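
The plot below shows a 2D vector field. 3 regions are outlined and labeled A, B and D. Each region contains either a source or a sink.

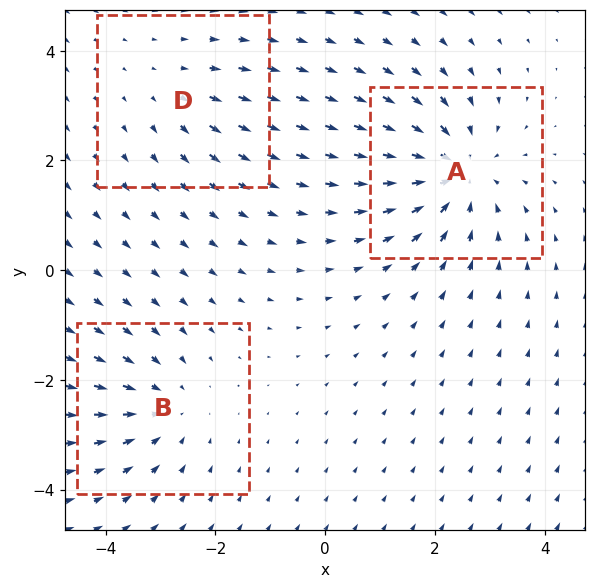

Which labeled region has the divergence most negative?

Divergence at each region's feature centre — A: about -4, B: about -3, D: about +2. Region A is most negative.

A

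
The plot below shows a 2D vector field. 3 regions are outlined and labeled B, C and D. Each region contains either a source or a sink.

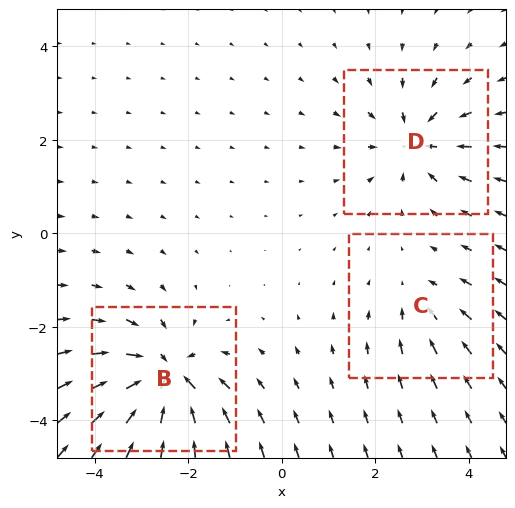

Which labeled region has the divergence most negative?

B

Divergence at each region's feature centre — B: about -6, C: about -2, D: about -4. Region B is most negative.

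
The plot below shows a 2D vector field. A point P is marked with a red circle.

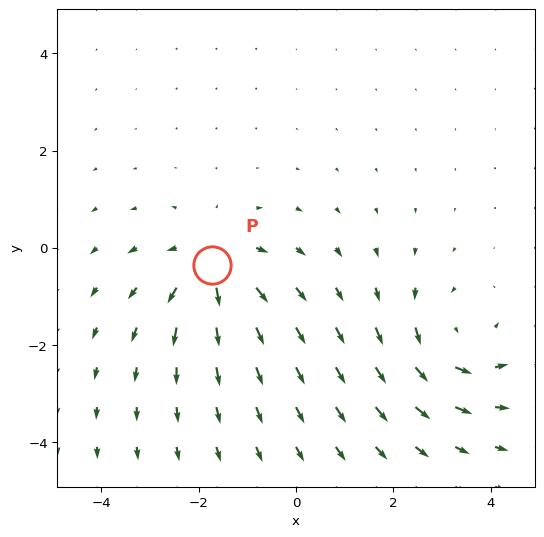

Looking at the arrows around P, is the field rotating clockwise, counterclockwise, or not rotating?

Near P at (-1.7, -0.4) the arrows show no circulation. The curl there is ≈0.

not rotating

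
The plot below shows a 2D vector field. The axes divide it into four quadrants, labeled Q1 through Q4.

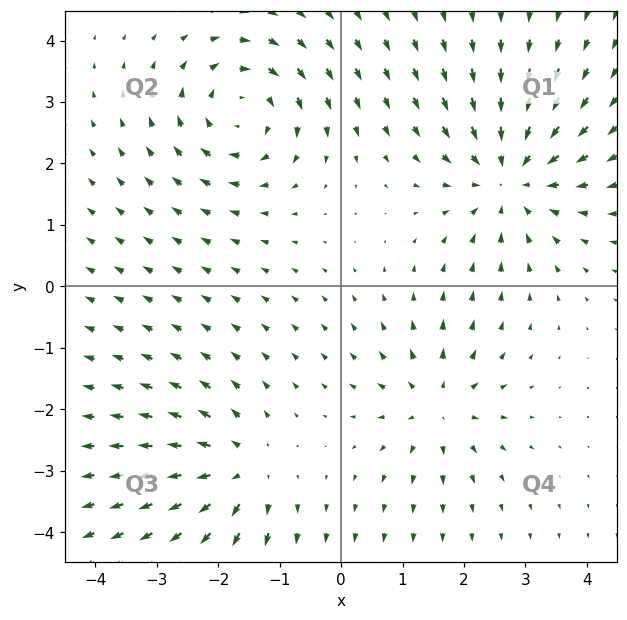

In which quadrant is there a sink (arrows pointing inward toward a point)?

The sink sits at approximately (2.8, 1.8), which lies in quadrant Q1. The divergence there is about -4, negative as expected for a sink.

Q1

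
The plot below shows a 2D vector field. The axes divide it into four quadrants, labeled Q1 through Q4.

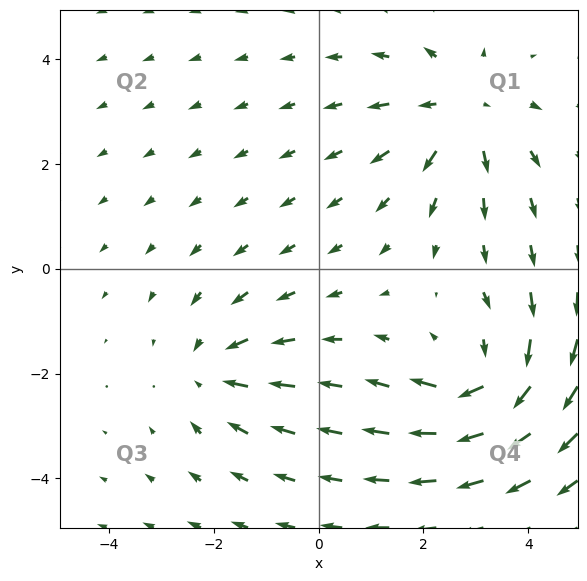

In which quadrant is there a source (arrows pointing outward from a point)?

The source sits at approximately (2.7, 3.0), which lies in quadrant Q1. The divergence there is about +4, positive as expected for a source.

Q1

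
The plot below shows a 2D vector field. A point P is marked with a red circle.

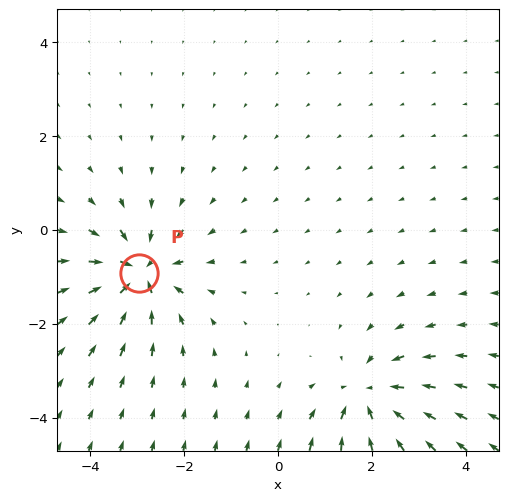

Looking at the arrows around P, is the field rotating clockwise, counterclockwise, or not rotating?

Near P at (-3.0, -0.9) the arrows show no circulation. The curl there is ≈0.

not rotating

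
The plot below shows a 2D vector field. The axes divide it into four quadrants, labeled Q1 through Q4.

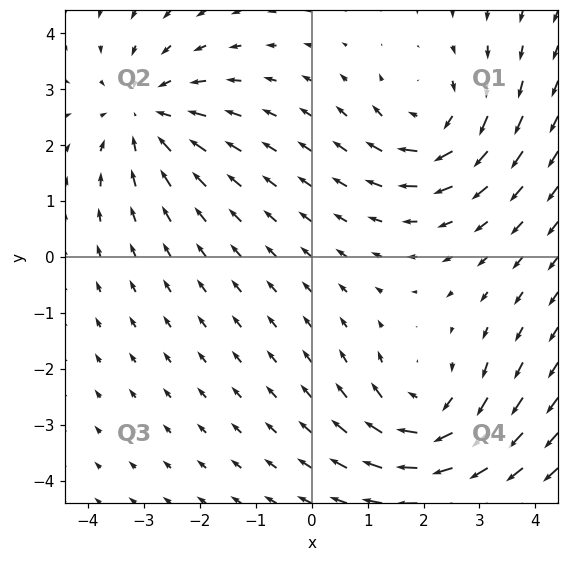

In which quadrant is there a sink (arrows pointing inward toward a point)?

Q2

The sink sits at approximately (-3.0, 2.5), which lies in quadrant Q2. The divergence there is about -3, negative as expected for a sink.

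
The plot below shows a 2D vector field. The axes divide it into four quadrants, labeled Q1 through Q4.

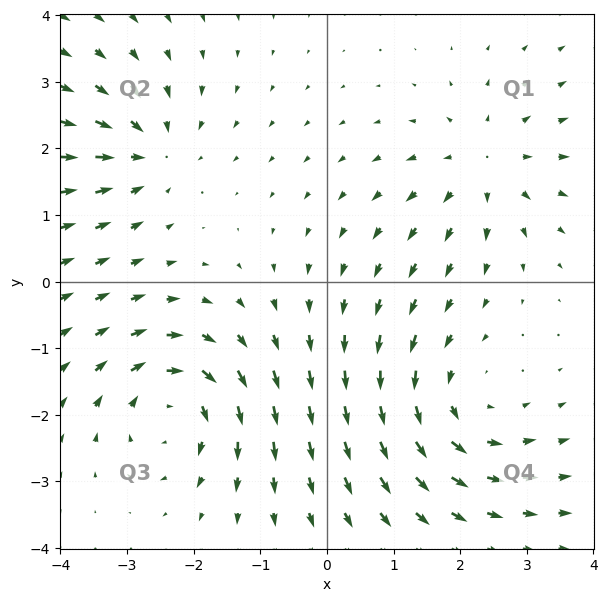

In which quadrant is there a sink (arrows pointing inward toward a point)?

Q2

The sink sits at approximately (-2.7, 2.0), which lies in quadrant Q2. The divergence there is about -4, negative as expected for a sink.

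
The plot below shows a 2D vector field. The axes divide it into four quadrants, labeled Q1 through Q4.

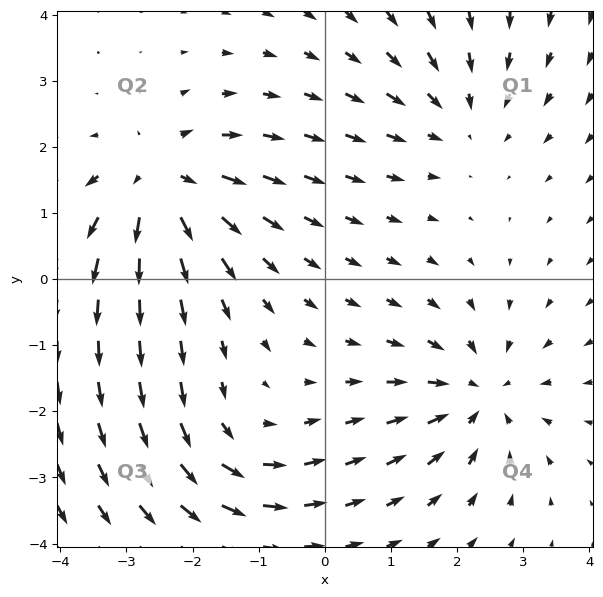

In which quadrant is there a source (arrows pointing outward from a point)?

The source sits at approximately (-2.5, 1.5), which lies in quadrant Q2. The divergence there is about +5, positive as expected for a source.

Q2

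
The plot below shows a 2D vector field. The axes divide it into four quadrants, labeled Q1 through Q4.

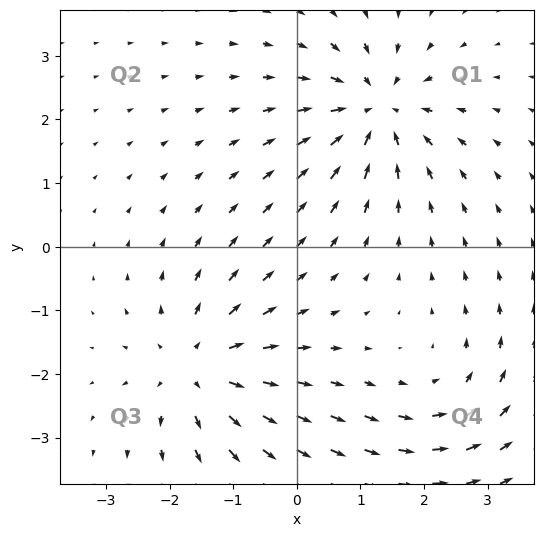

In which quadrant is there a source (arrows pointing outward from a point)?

The source sits at approximately (-1.6, -1.9), which lies in quadrant Q3. The divergence there is about +4, positive as expected for a source.

Q3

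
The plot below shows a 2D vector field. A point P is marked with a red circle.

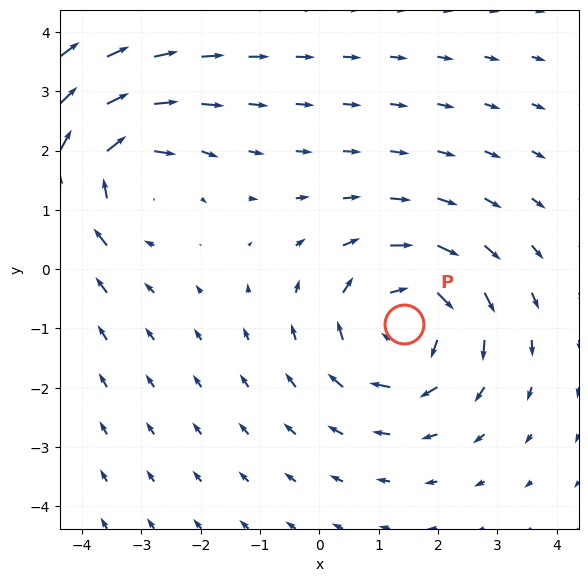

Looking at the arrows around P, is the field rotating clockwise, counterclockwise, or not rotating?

clockwise

Near P at (1.4, -0.9) the arrows circulate clockwise. The curl (z-component) there is about -3; negative curl means clockwise rotation.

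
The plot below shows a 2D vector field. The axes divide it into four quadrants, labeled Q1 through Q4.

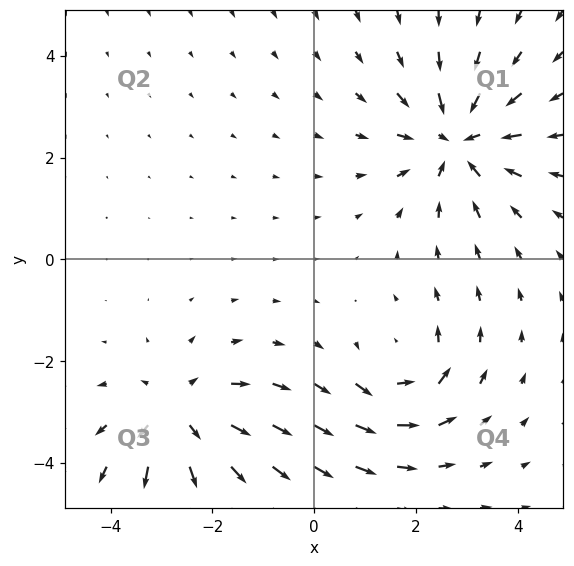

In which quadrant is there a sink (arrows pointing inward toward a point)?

The sink sits at approximately (2.8, 2.3), which lies in quadrant Q1. The divergence there is about -5, negative as expected for a sink.

Q1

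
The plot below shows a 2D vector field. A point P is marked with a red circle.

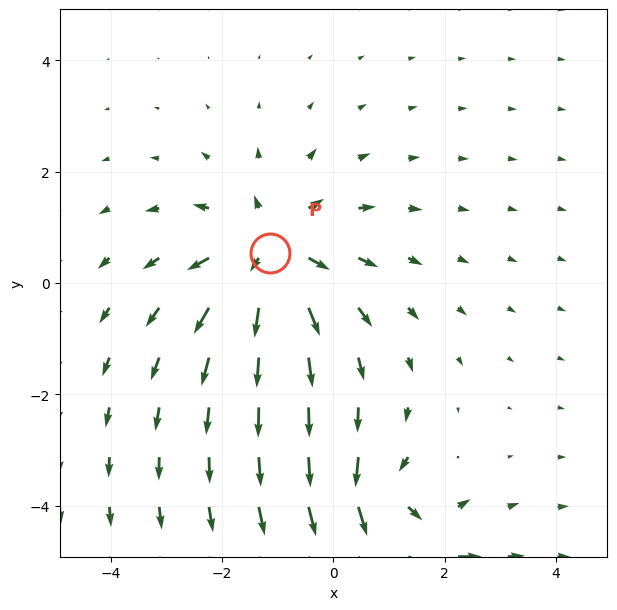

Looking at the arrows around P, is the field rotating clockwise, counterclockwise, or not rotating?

Near P at (-1.1, 0.5) the arrows show no circulation. The curl there is ≈0.

not rotating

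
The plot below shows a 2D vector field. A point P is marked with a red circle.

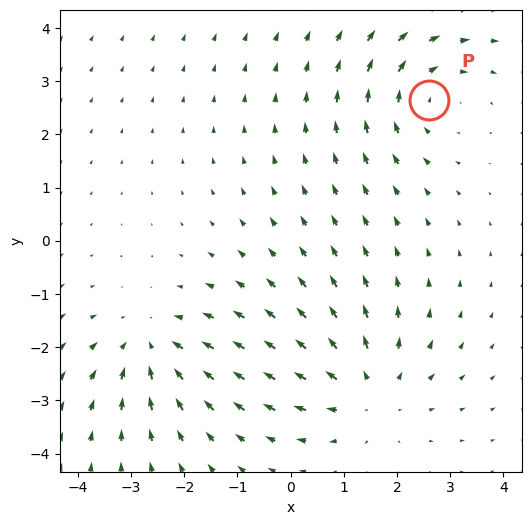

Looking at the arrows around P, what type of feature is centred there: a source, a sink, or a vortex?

At P (2.6, 2.7) the arrows circulate clockwise. Divergence ≈0, curl about -3 — near-zero divergence with nonzero curl is a vortex.

vortex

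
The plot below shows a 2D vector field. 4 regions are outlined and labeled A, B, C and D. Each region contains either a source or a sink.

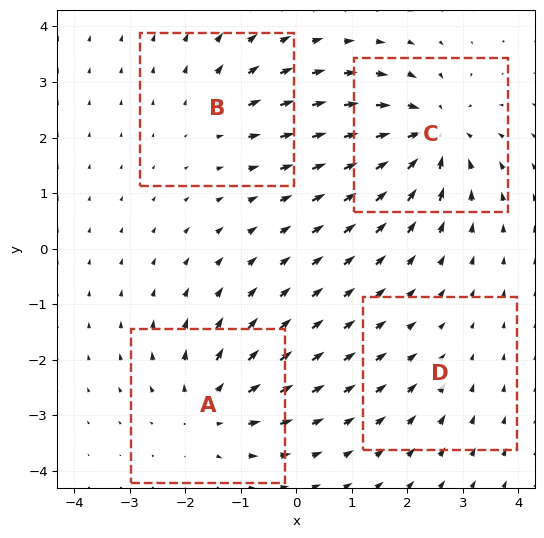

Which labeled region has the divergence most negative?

C

Divergence at each region's feature centre — A: about +5, B: about +3, C: about -7, D: about -2. Region C is most negative.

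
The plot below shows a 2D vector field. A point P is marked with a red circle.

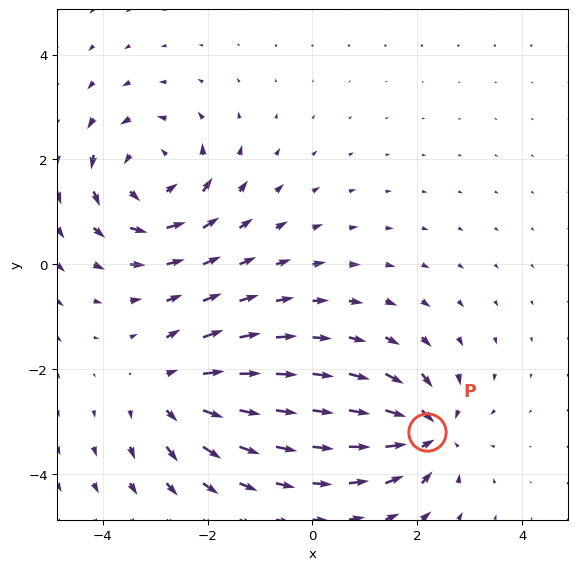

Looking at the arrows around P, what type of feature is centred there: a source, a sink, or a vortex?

sink

At P (2.2, -3.2) the arrows converge inward. Divergence about -6, curl ≈0 — negative divergence with near-zero curl is a sink.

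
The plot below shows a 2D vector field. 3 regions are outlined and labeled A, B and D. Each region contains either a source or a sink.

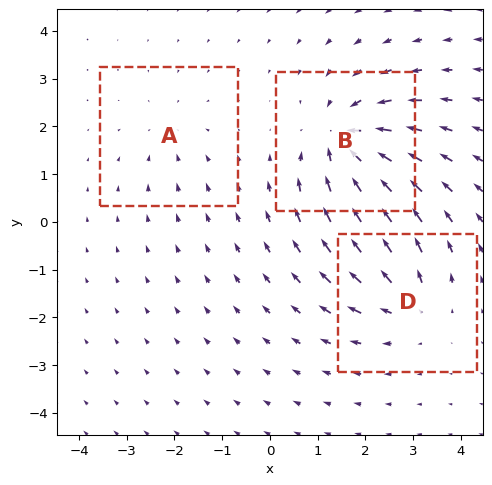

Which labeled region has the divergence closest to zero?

Divergence at each region's feature centre — A: about -2, B: about -5, D: about +3. Region A is closest to zero.

A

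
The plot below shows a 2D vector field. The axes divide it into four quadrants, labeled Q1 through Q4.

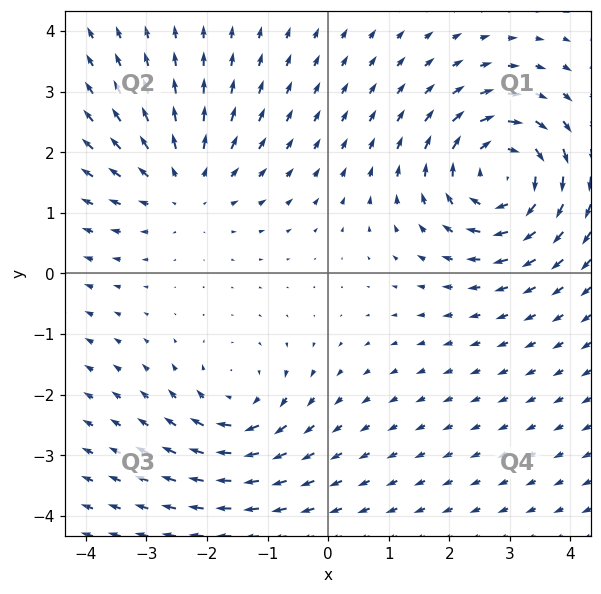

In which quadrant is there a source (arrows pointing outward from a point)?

Q2

The source sits at approximately (-2.4, 1.4), which lies in quadrant Q2. The divergence there is about +3, positive as expected for a source.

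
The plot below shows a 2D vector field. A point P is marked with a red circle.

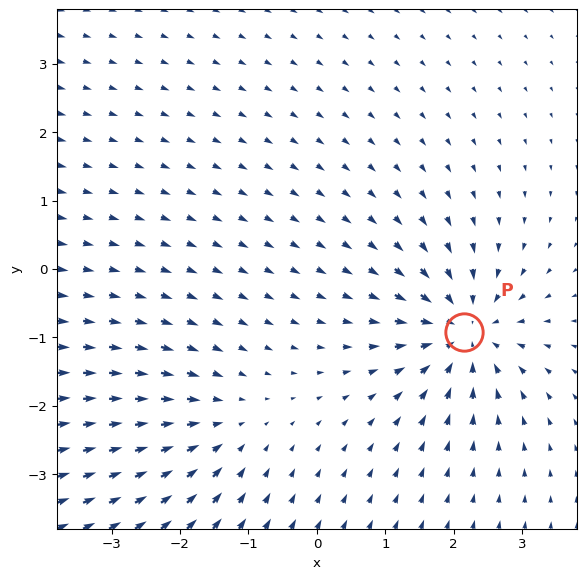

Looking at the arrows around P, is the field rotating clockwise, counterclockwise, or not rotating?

not rotating

Near P at (2.2, -0.9) the arrows show no circulation. The curl there is ≈0.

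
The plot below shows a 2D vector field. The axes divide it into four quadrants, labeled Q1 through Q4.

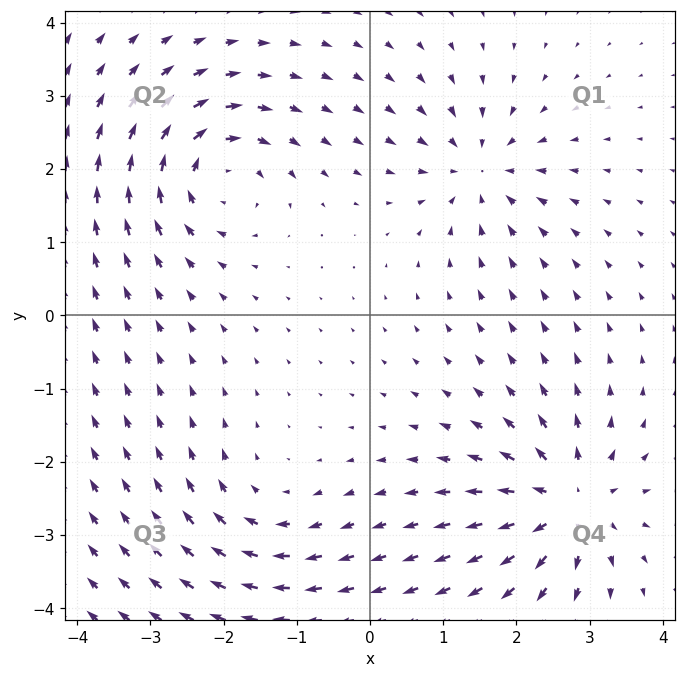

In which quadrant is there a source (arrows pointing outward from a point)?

The source sits at approximately (2.7, -2.6), which lies in quadrant Q4. The divergence there is about +7, positive as expected for a source.

Q4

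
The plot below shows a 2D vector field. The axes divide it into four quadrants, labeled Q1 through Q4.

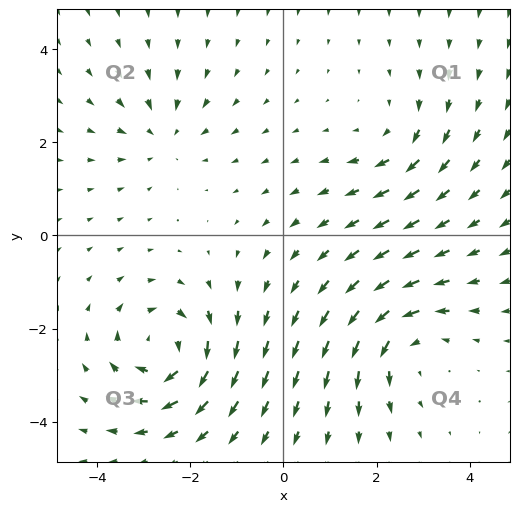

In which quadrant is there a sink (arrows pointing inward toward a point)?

The sink sits at approximately (-2.6, 2.2), which lies in quadrant Q2. The divergence there is about -3, negative as expected for a sink.

Q2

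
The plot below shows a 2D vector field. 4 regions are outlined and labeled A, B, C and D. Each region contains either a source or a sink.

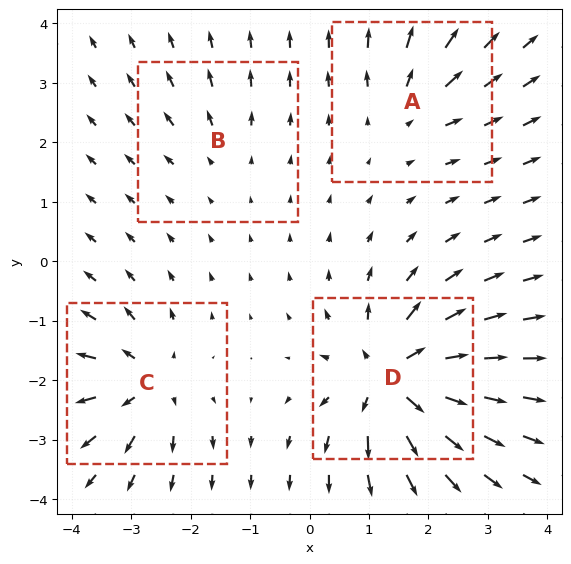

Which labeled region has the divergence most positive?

D

Divergence at each region's feature centre — A: about +4, B: about +2, C: about +6, D: about +9. Region D is most positive.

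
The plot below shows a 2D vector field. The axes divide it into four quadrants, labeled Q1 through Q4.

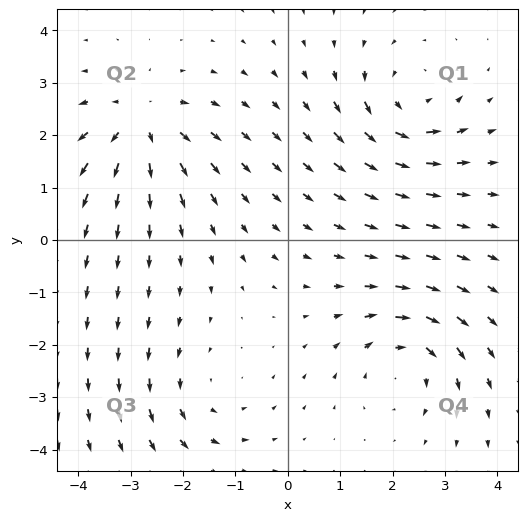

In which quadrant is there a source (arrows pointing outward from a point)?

Q2

The source sits at approximately (-2.8, 2.2), which lies in quadrant Q2. The divergence there is about +4, positive as expected for a source.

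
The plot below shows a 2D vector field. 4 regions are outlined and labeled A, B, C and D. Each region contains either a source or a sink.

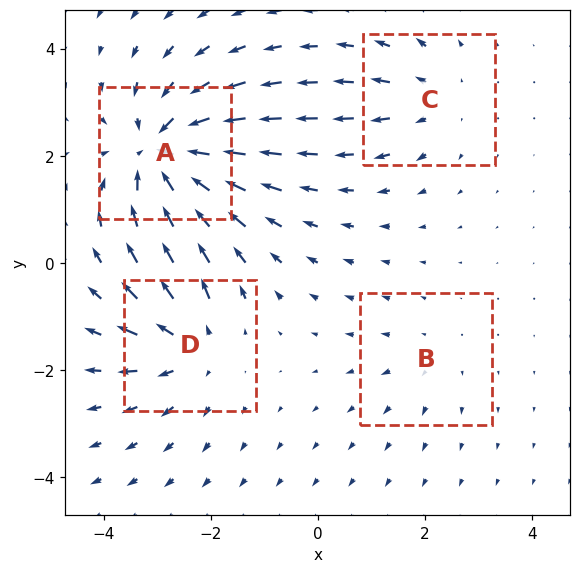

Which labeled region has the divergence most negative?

A

Divergence at each region's feature centre — A: about -7, B: about +2, C: about +3, D: about +5. Region A is most negative.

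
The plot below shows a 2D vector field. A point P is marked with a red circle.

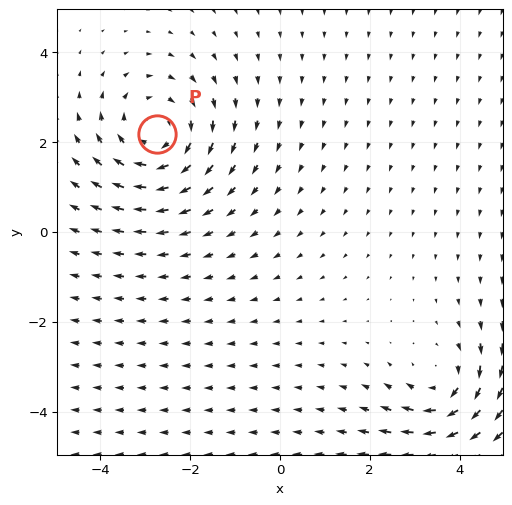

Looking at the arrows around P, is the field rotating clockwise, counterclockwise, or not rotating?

Near P at (-2.7, 2.2) the arrows circulate clockwise. The curl (z-component) there is about -4; negative curl means clockwise rotation.

clockwise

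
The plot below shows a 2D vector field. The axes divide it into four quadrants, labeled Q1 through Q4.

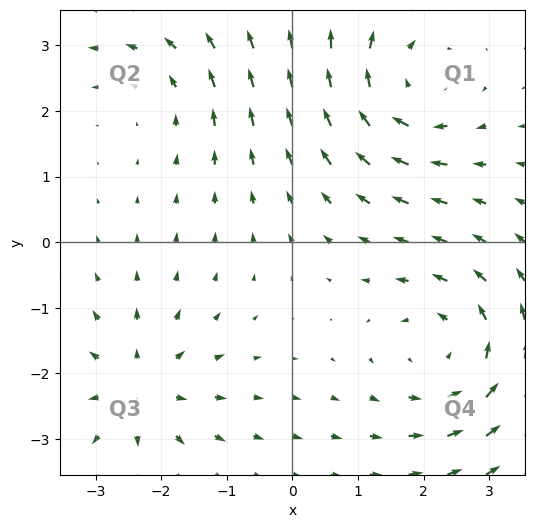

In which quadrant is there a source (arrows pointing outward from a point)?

Q3

The source sits at approximately (-2.3, -2.2), which lies in quadrant Q3. The divergence there is about +4, positive as expected for a source.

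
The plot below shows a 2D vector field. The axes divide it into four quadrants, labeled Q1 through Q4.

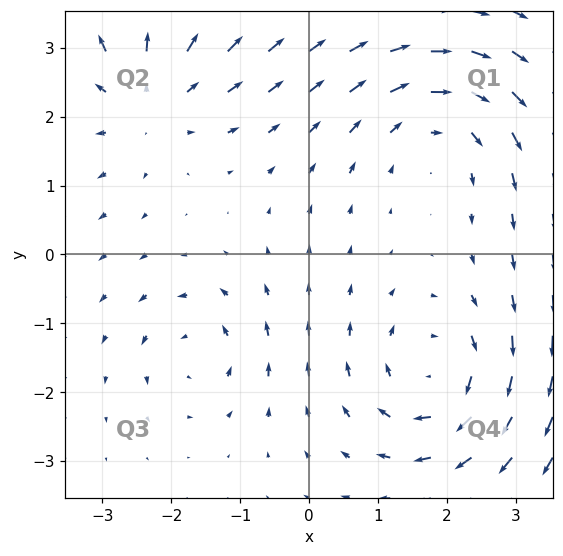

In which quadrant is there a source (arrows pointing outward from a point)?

The source sits at approximately (-2.3, 2.3), which lies in quadrant Q2. The divergence there is about +4, positive as expected for a source.

Q2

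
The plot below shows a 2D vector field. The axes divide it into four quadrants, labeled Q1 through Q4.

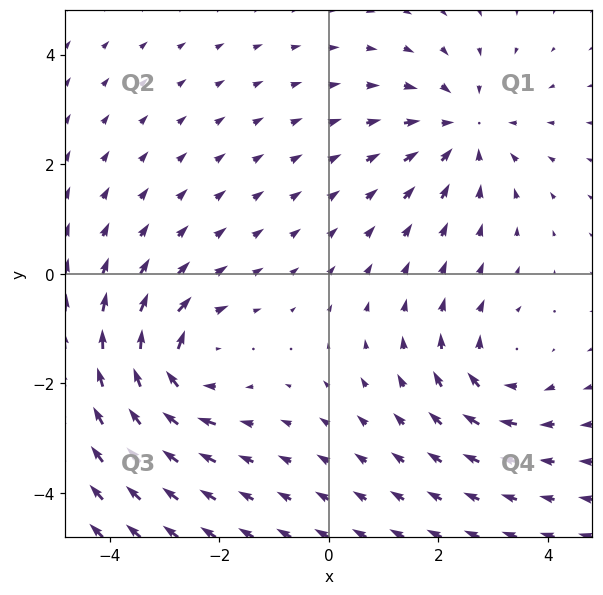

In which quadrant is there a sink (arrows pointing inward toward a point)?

The sink sits at approximately (2.5, 2.6), which lies in quadrant Q1. The divergence there is about -4, negative as expected for a sink.

Q1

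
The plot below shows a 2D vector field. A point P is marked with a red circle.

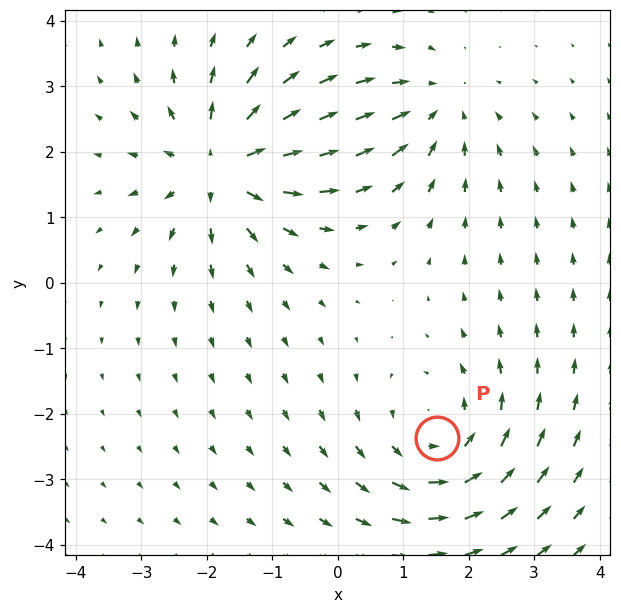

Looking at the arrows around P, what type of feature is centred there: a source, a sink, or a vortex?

At P (1.5, -2.4) the arrows circulate counterclockwise. Divergence ≈0, curl about +4 — near-zero divergence with nonzero curl is a vortex.

vortex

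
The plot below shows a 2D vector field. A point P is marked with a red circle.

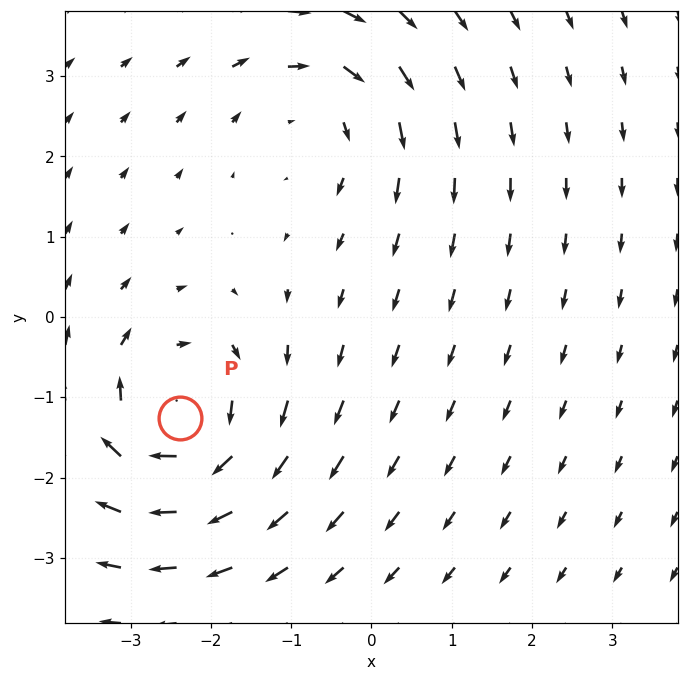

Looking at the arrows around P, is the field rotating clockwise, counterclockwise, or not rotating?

Near P at (-2.4, -1.3) the arrows circulate clockwise. The curl (z-component) there is about -5; negative curl means clockwise rotation.

clockwise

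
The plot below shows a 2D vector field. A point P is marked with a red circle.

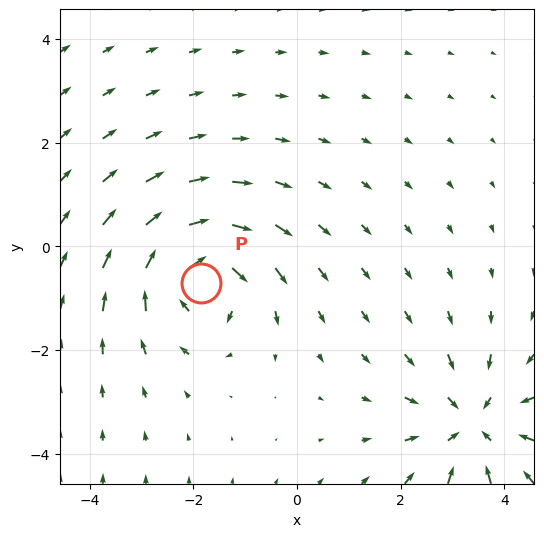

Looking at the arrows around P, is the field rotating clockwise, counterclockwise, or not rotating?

Near P at (-1.8, -0.7) the arrows circulate clockwise. The curl (z-component) there is about -5; negative curl means clockwise rotation.

clockwise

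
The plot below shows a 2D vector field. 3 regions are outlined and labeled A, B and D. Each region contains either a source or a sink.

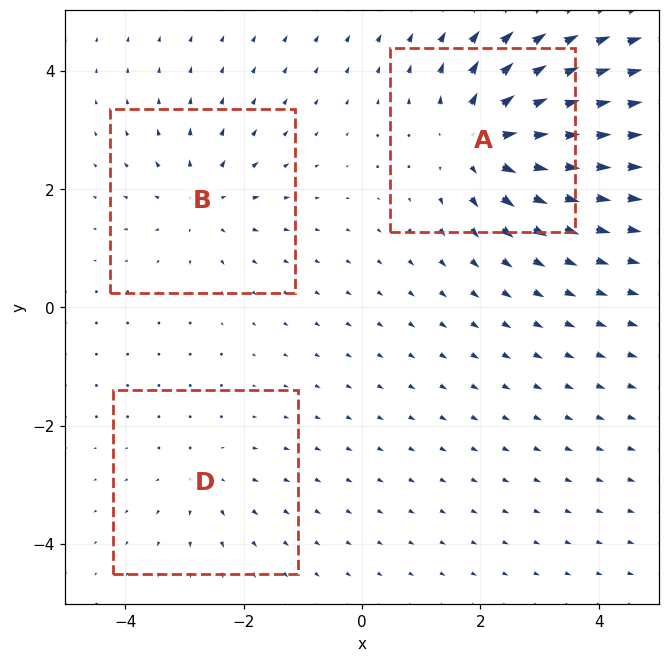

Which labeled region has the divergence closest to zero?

D

Divergence at each region's feature centre — A: about +6, B: about +3, D: about +2. Region D is closest to zero.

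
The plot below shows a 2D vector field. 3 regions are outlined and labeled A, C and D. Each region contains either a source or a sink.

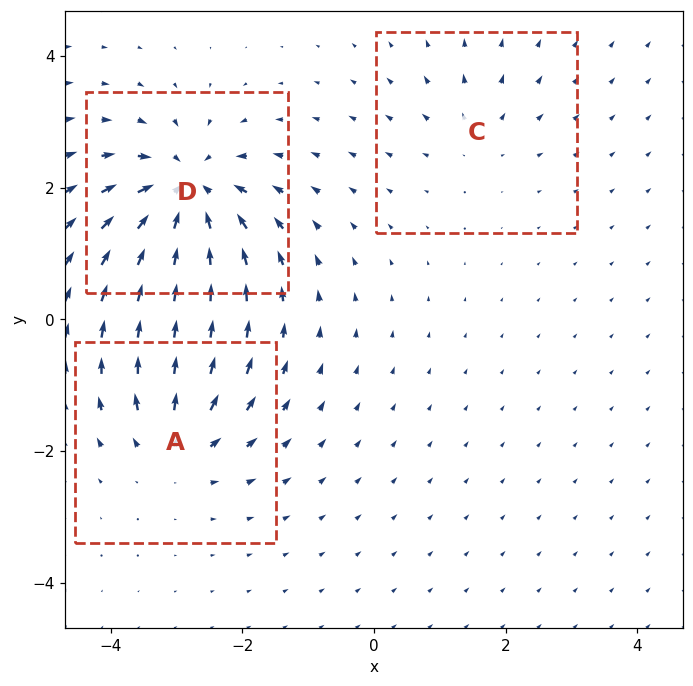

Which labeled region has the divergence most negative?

Divergence at each region's feature centre — A: about +4, C: about +2, D: about -6. Region D is most negative.

D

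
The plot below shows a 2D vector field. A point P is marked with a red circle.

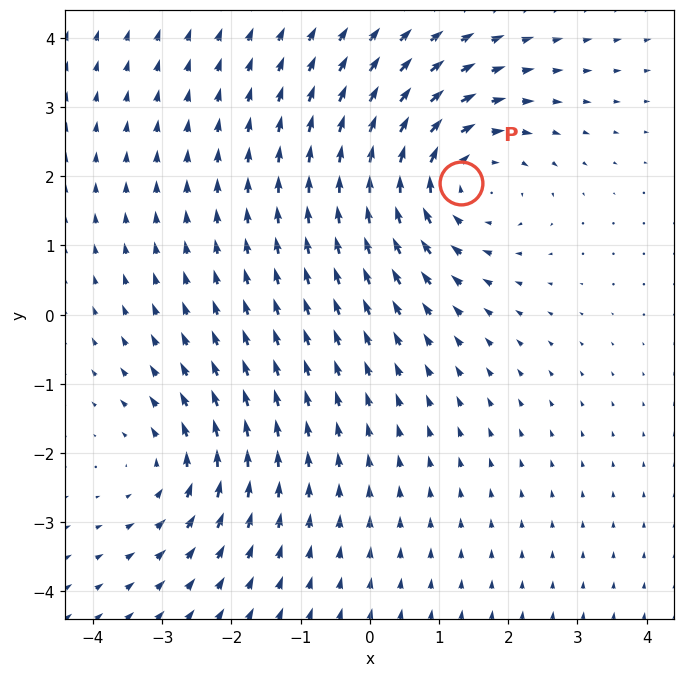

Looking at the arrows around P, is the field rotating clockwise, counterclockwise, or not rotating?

Near P at (1.3, 1.9) the arrows circulate clockwise. The curl (z-component) there is about -3; negative curl means clockwise rotation.

clockwise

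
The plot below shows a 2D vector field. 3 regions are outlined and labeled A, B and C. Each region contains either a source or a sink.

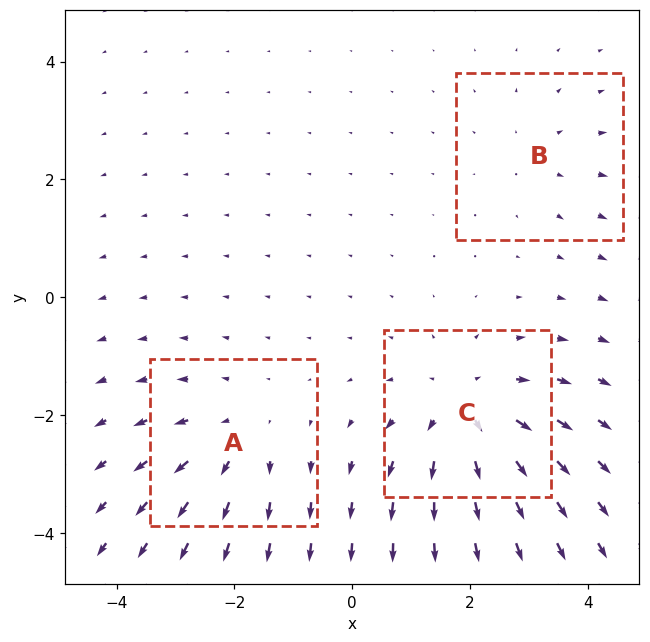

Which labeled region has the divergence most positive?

C

Divergence at each region's feature centre — A: about +3, B: about +2, C: about +4. Region C is most positive.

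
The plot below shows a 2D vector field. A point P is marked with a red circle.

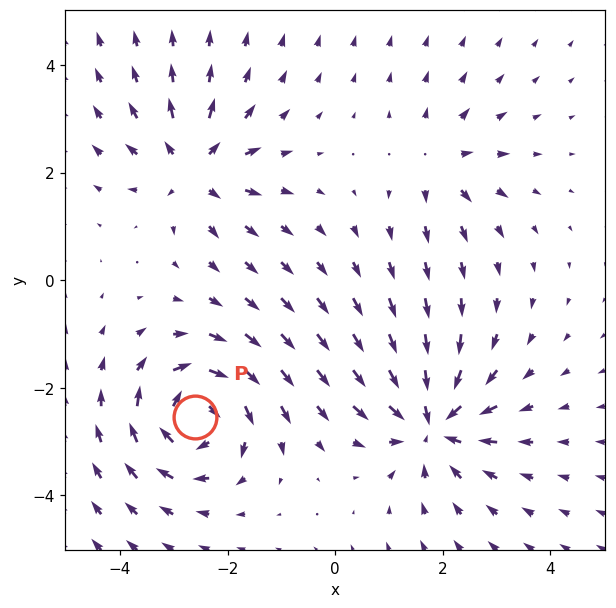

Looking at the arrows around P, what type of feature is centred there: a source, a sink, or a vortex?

vortex

At P (-2.6, -2.5) the arrows circulate clockwise. Divergence ≈0, curl about -6 — near-zero divergence with nonzero curl is a vortex.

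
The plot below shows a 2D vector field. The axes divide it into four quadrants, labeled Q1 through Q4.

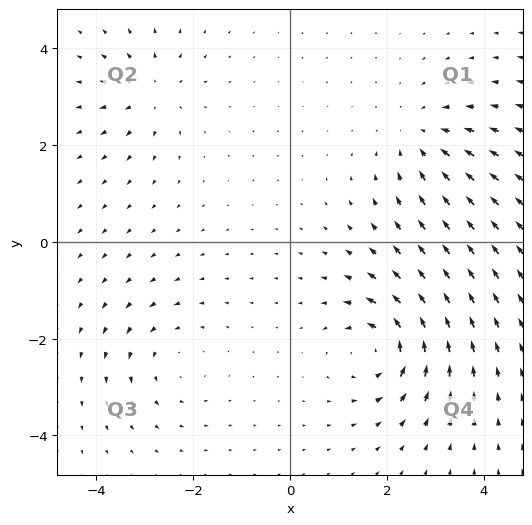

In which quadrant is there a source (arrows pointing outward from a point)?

The source sits at approximately (-2.9, 3.1), which lies in quadrant Q2. The divergence there is about +3, positive as expected for a source.

Q2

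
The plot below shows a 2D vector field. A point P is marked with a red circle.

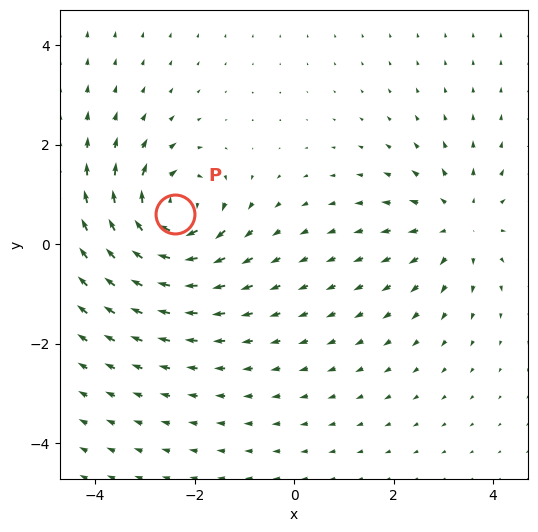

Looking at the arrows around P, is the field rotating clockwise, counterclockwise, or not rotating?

clockwise

Near P at (-2.4, 0.6) the arrows circulate clockwise. The curl (z-component) there is about -5; negative curl means clockwise rotation.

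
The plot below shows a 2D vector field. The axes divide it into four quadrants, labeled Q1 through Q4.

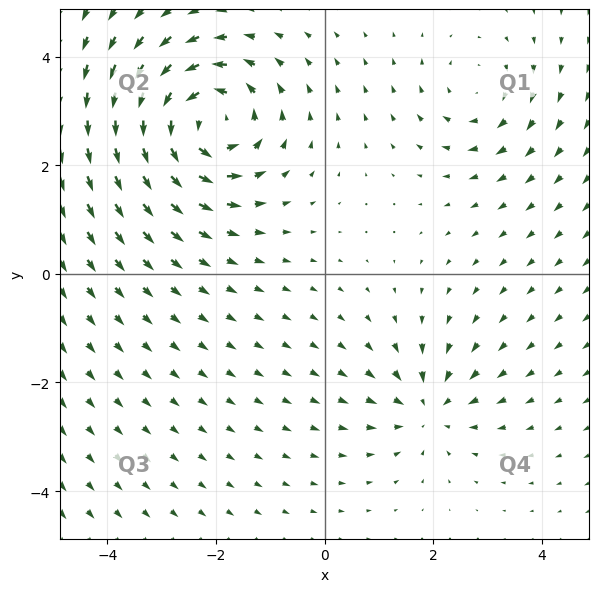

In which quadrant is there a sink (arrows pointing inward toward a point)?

Q4

The sink sits at approximately (1.9, -2.5), which lies in quadrant Q4. The divergence there is about -3, negative as expected for a sink.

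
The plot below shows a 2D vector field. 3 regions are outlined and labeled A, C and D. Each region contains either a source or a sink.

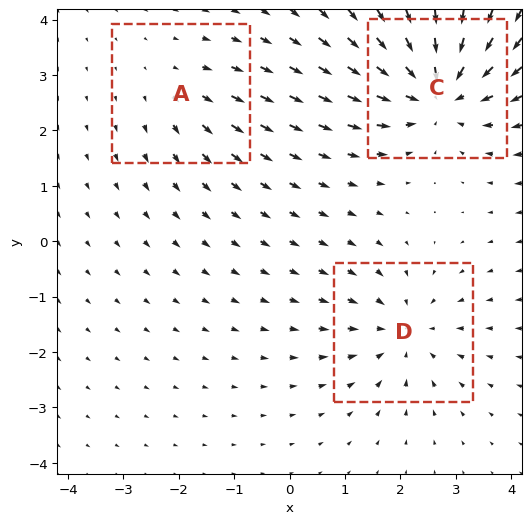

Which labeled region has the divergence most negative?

Divergence at each region's feature centre — A: about +2, C: about -5, D: about -3. Region C is most negative.

C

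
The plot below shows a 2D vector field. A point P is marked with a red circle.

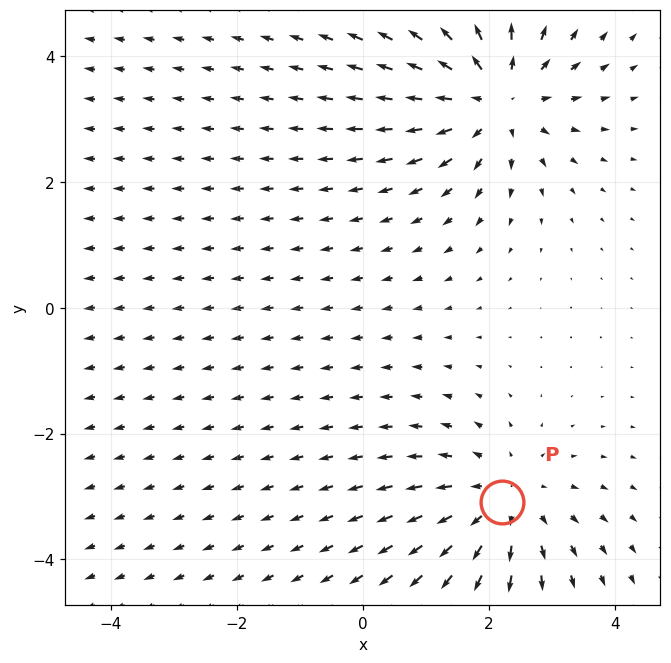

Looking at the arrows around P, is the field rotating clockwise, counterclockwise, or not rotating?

not rotating

Near P at (2.2, -3.1) the arrows show no circulation. The curl there is ≈0.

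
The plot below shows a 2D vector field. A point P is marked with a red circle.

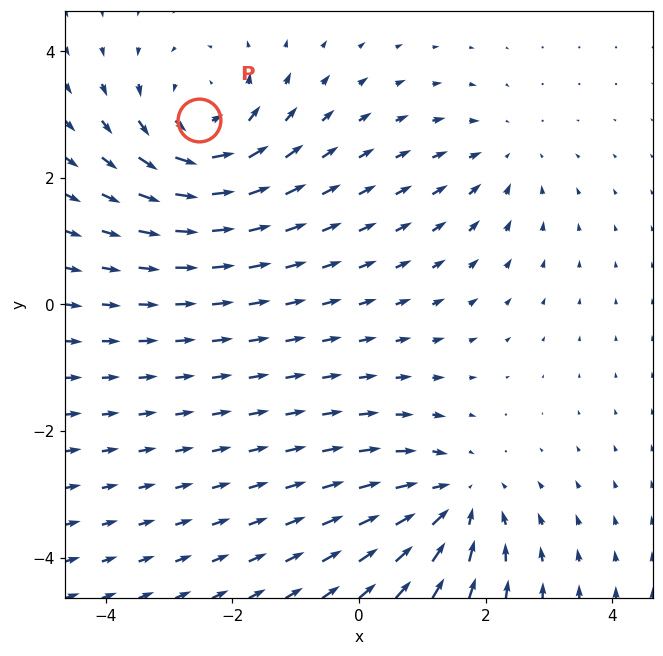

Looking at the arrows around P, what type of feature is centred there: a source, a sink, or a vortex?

vortex

At P (-2.5, 2.9) the arrows circulate counterclockwise. Divergence ≈0, curl about +5 — near-zero divergence with nonzero curl is a vortex.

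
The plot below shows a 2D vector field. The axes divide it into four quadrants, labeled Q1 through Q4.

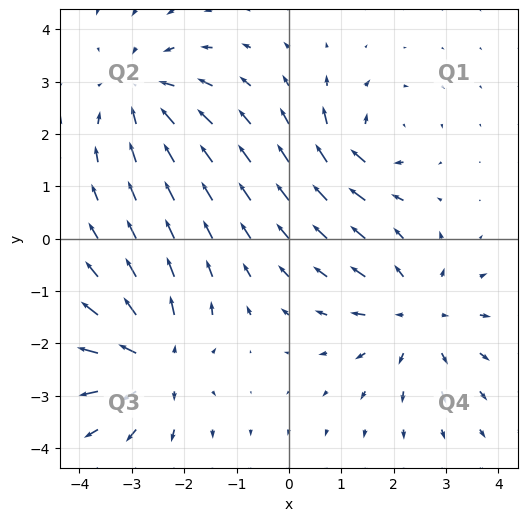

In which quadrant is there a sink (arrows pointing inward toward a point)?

Q2

The sink sits at approximately (-2.8, 2.8), which lies in quadrant Q2. The divergence there is about -4, negative as expected for a sink.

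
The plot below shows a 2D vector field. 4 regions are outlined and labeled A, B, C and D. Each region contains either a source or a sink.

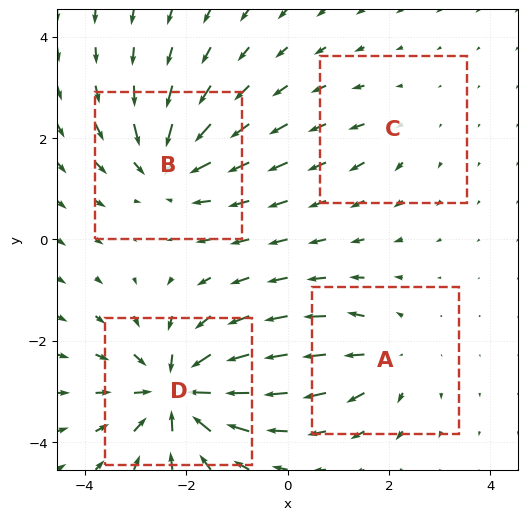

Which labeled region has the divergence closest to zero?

Divergence at each region's feature centre — A: about +4, B: about -6, C: about +2, D: about -8. Region C is closest to zero.

C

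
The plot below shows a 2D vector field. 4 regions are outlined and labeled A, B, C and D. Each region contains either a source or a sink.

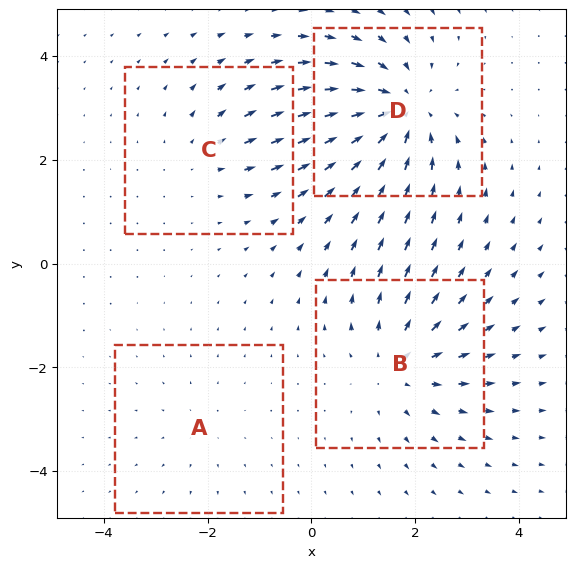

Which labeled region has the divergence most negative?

D

Divergence at each region's feature centre — A: about +2, B: about +4, C: about +3, D: about -6. Region D is most negative.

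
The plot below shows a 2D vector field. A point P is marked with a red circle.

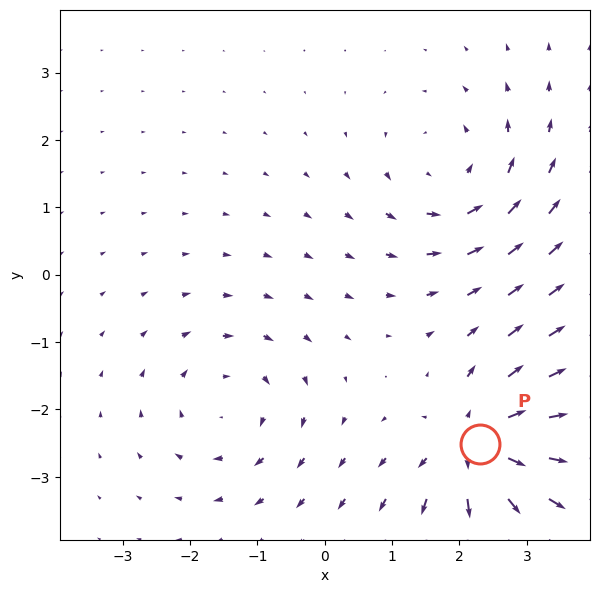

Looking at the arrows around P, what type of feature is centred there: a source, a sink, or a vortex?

At P (2.3, -2.5) the arrows spread outward. Divergence about +6, curl ≈0 — positive divergence with near-zero curl is a source.

source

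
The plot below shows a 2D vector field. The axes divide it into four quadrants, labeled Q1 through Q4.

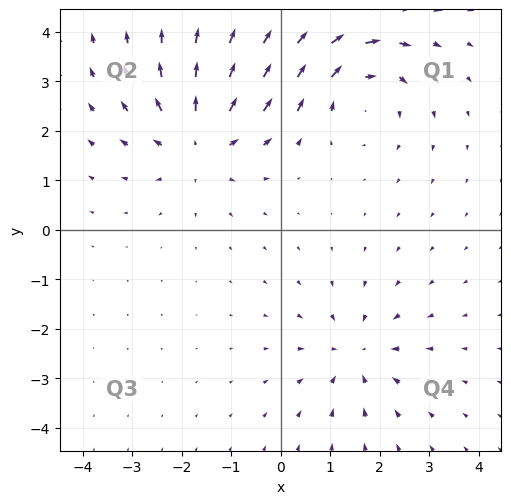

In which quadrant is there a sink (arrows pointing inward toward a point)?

Q4

The sink sits at approximately (1.5, -2.5), which lies in quadrant Q4. The divergence there is about -4, negative as expected for a sink.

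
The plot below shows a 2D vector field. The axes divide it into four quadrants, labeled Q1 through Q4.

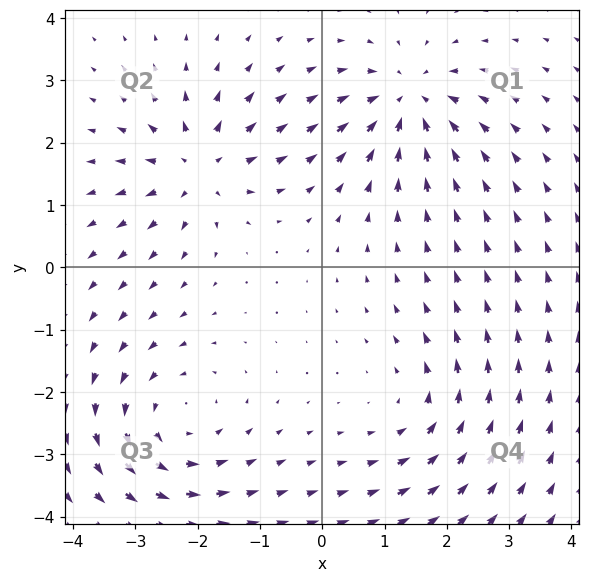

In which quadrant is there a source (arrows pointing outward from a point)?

Q2

The source sits at approximately (-2.0, 1.6), which lies in quadrant Q2. The divergence there is about +5, positive as expected for a source.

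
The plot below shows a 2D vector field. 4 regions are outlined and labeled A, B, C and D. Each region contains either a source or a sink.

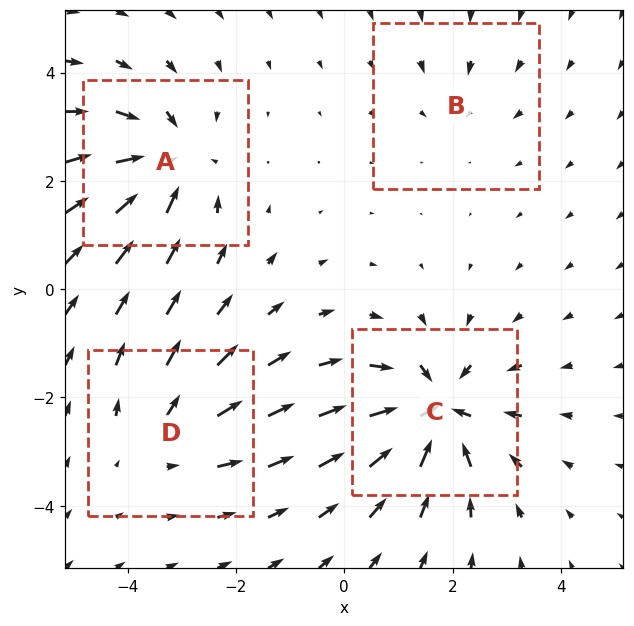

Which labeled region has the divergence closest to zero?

B

Divergence at each region's feature centre — A: about -6, B: about -2, C: about -7, D: about +4. Region B is closest to zero.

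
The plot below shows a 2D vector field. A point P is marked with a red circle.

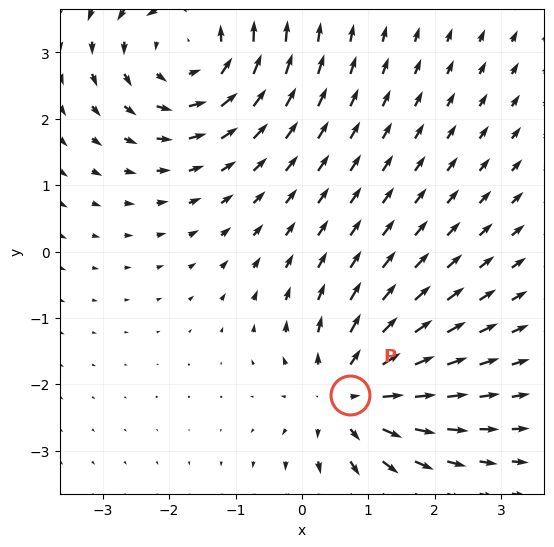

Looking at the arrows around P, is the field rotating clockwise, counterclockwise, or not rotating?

Near P at (0.7, -2.2) the arrows show no circulation. The curl there is ≈0.

not rotating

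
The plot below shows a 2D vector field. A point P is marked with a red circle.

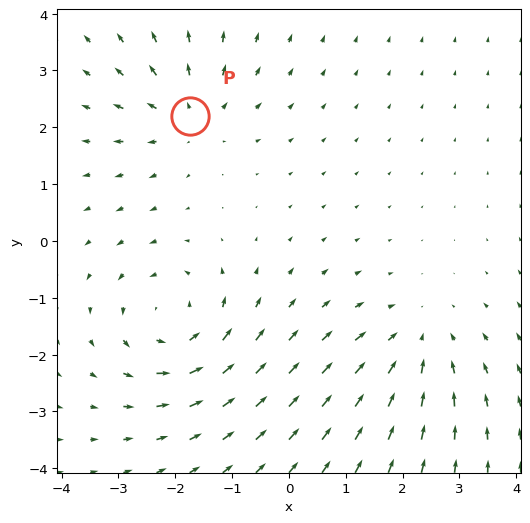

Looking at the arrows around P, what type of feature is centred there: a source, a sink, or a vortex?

At P (-1.7, 2.2) the arrows spread outward. Divergence about +3, curl ≈0 — positive divergence with near-zero curl is a source.

source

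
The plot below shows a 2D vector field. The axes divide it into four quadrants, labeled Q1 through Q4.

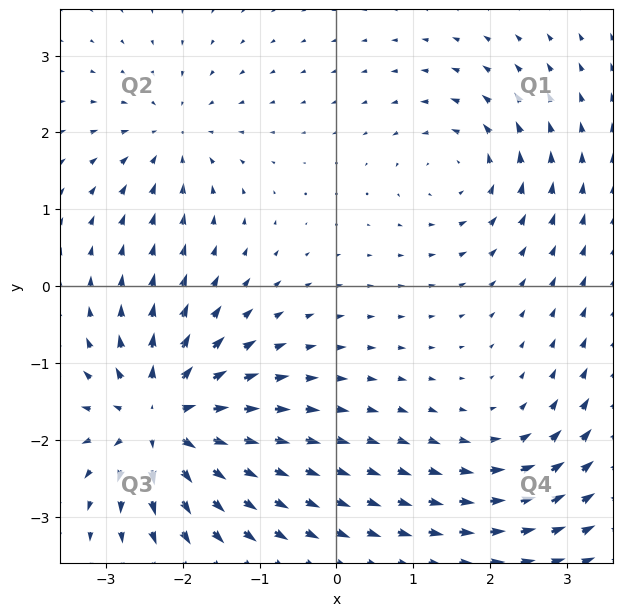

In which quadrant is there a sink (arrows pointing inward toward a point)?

The sink sits at approximately (-2.1, 2.0), which lies in quadrant Q2. The divergence there is about -3, negative as expected for a sink.

Q2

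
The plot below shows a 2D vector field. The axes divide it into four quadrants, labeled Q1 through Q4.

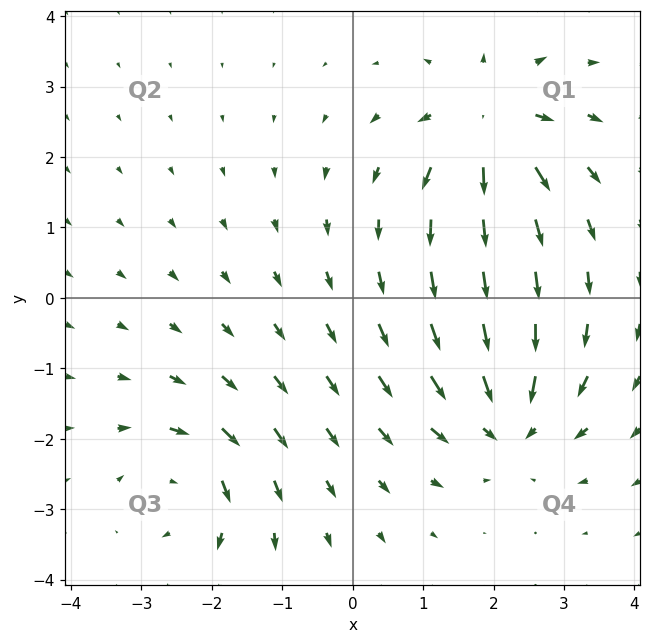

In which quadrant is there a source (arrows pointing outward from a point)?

Q1

The source sits at approximately (1.9, 2.5), which lies in quadrant Q1. The divergence there is about +7, positive as expected for a source.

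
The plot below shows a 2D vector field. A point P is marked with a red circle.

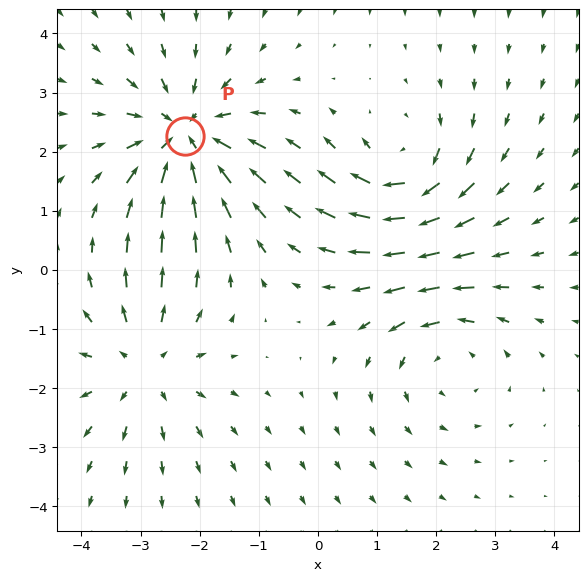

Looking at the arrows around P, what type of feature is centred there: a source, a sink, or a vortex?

At P (-2.2, 2.3) the arrows converge inward. Divergence about -4, curl ≈0 — negative divergence with near-zero curl is a sink.

sink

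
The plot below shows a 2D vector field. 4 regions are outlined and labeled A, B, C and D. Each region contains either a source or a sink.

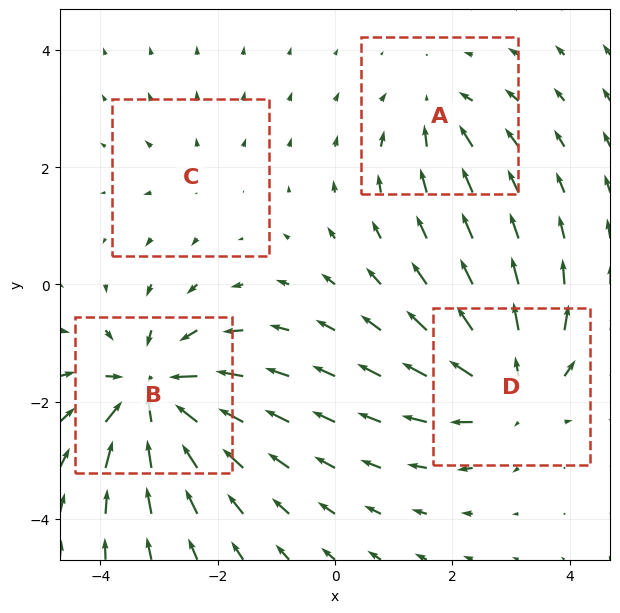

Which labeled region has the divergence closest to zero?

C

Divergence at each region's feature centre — A: about -3, B: about -7, C: about +2, D: about +6. Region C is closest to zero.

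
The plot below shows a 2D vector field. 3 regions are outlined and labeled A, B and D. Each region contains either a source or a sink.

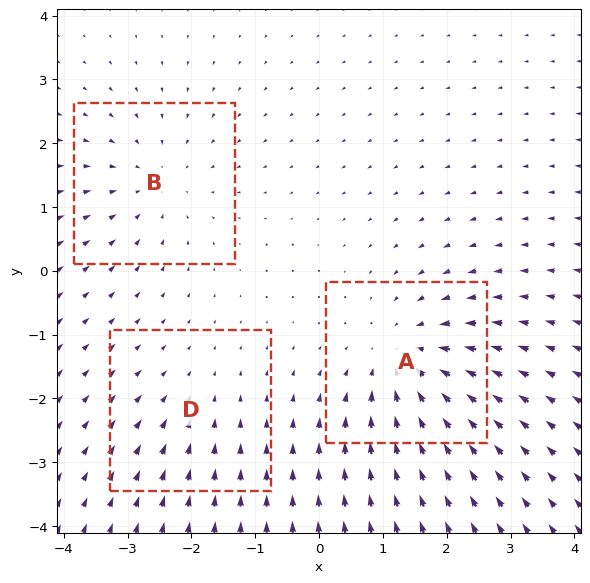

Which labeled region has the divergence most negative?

Divergence at each region's feature centre — A: about -4, B: about -3, D: about -2. Region A is most negative.

A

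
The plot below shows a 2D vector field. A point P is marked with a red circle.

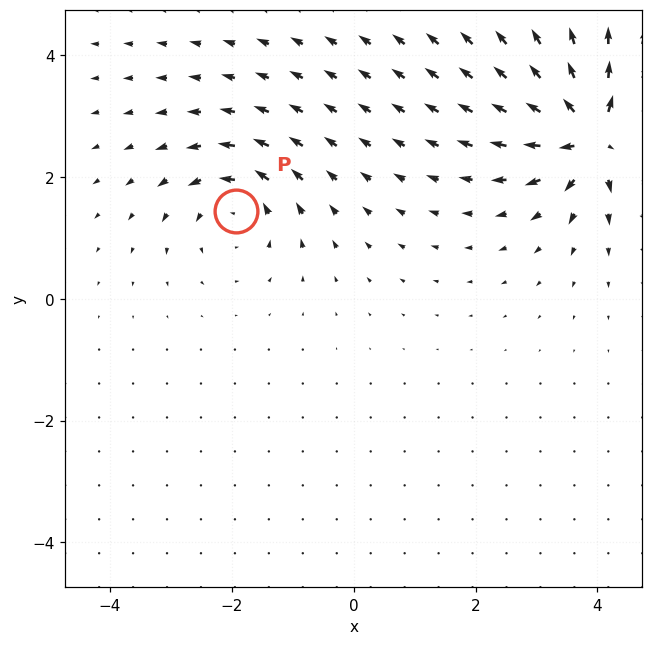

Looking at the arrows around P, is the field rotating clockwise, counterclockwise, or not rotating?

counterclockwise

Near P at (-1.9, 1.4) the arrows circulate counterclockwise. The curl (z-component) there is about +4; positive curl means counterclockwise rotation.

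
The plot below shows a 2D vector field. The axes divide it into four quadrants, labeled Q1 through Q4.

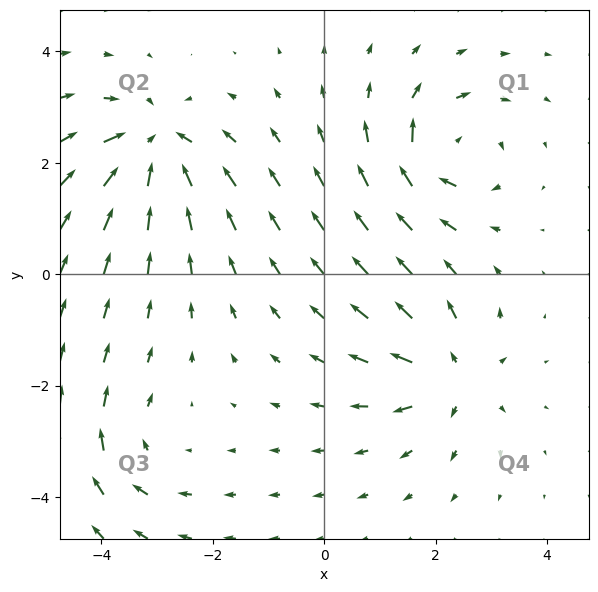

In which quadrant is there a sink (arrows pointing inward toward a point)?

Q2

The sink sits at approximately (-3.0, 2.3), which lies in quadrant Q2. The divergence there is about -6, negative as expected for a sink.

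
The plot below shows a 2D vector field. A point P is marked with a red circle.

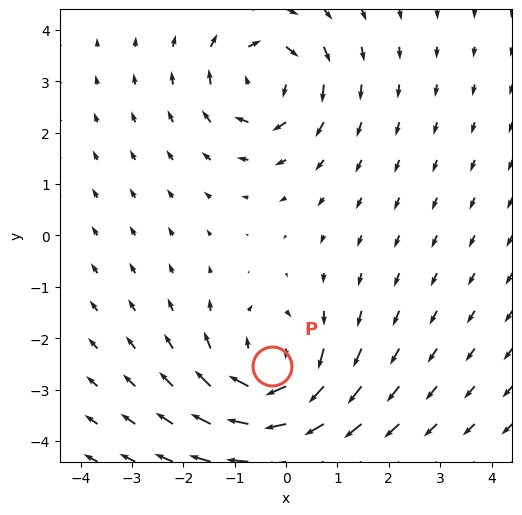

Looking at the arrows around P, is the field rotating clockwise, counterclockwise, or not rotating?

clockwise

Near P at (-0.3, -2.5) the arrows circulate clockwise. The curl (z-component) there is about -4; negative curl means clockwise rotation.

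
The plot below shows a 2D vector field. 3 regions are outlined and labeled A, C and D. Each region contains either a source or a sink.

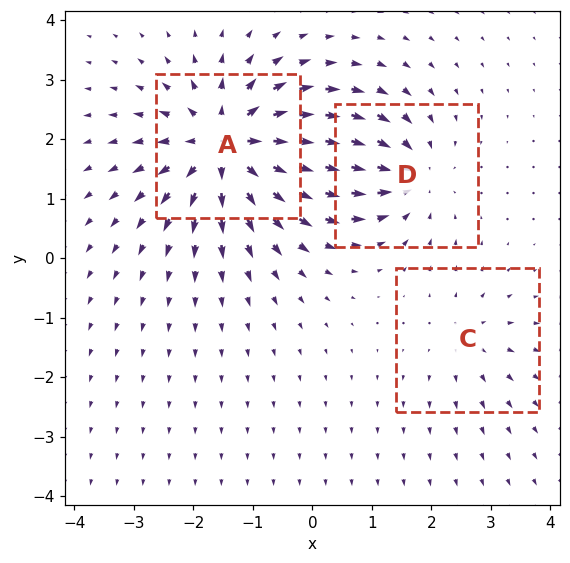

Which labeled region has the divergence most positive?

Divergence at each region's feature centre — A: about +6, C: about +2, D: about -4. Region A is most positive.

A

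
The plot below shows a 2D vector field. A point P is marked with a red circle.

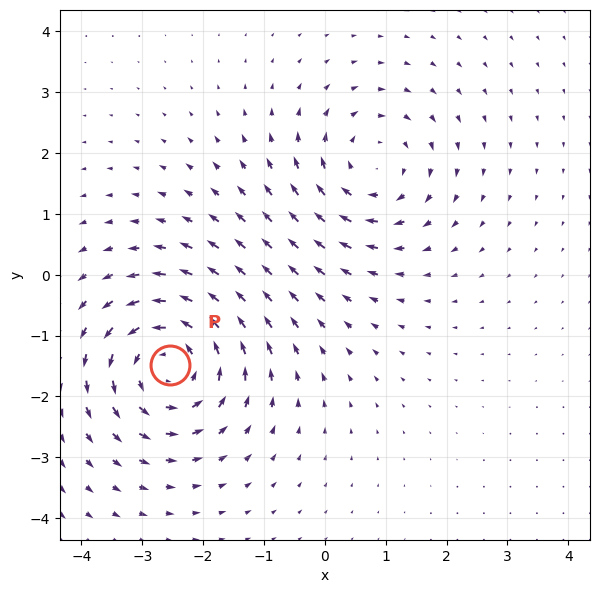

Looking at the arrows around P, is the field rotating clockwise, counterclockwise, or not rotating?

counterclockwise

Near P at (-2.5, -1.5) the arrows circulate counterclockwise. The curl (z-component) there is about +5; positive curl means counterclockwise rotation.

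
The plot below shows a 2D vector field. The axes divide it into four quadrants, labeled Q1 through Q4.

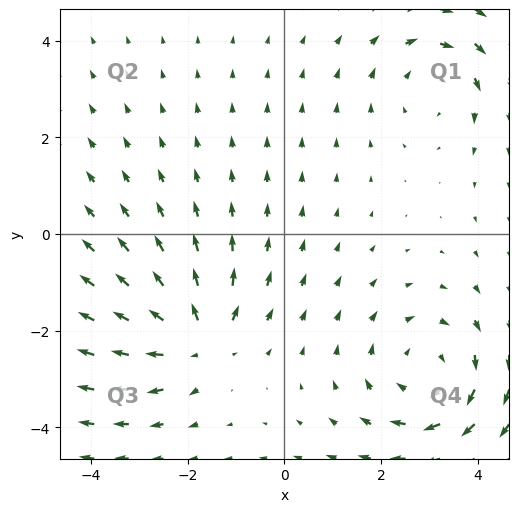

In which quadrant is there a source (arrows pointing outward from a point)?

Q3

The source sits at approximately (-1.8, -2.2), which lies in quadrant Q3. The divergence there is about +4, positive as expected for a source.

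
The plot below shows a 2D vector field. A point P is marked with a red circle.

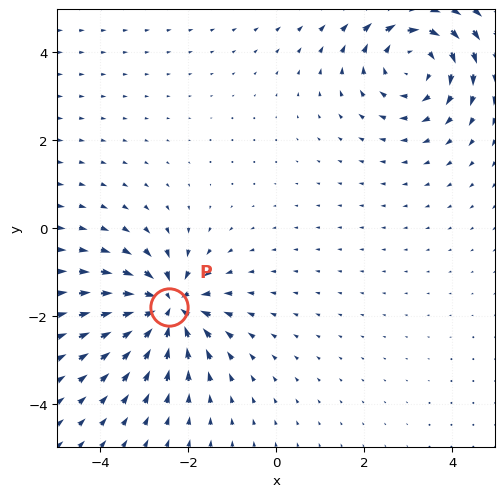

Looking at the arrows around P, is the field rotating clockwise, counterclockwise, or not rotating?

Near P at (-2.4, -1.8) the arrows show no circulation. The curl there is ≈0.

not rotating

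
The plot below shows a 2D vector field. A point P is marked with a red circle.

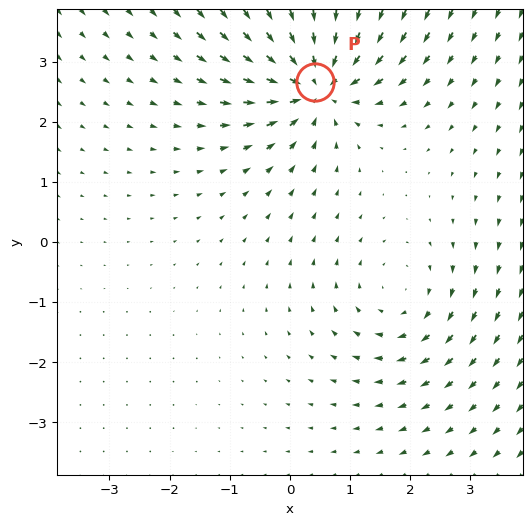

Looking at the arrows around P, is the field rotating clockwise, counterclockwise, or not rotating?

not rotating

Near P at (0.4, 2.7) the arrows show no circulation. The curl there is ≈0.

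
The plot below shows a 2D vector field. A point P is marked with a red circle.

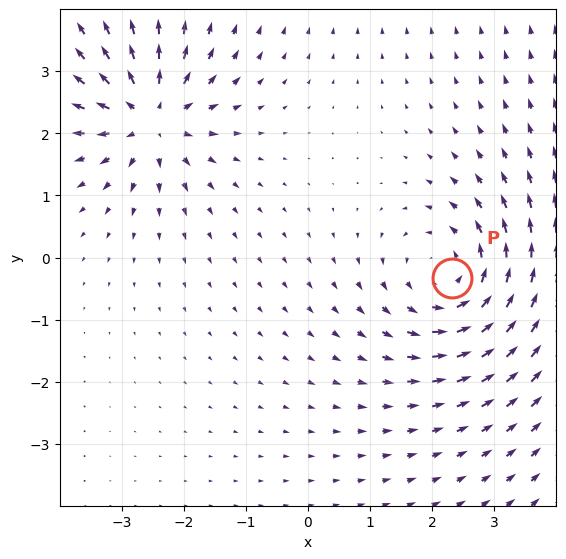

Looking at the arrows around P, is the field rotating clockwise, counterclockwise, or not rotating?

counterclockwise

Near P at (2.3, -0.3) the arrows circulate counterclockwise. The curl (z-component) there is about +4; positive curl means counterclockwise rotation.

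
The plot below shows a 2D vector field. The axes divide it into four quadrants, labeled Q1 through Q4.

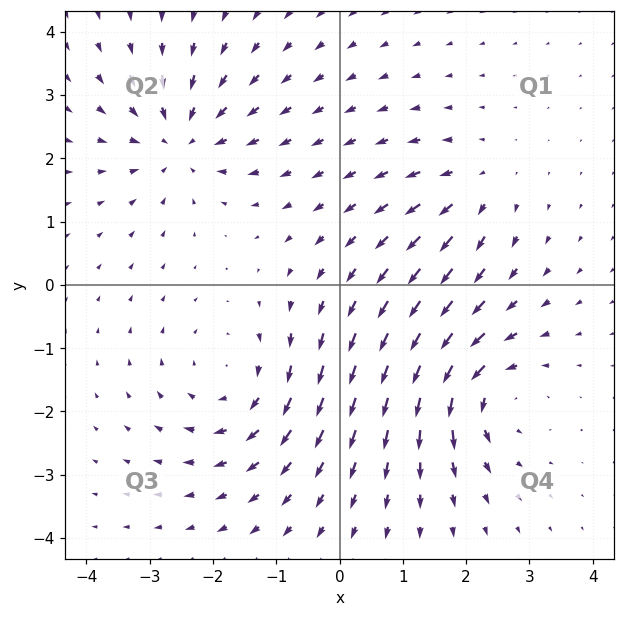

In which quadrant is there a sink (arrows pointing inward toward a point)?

Q2

The sink sits at approximately (-2.5, 2.3), which lies in quadrant Q2. The divergence there is about -5, negative as expected for a sink.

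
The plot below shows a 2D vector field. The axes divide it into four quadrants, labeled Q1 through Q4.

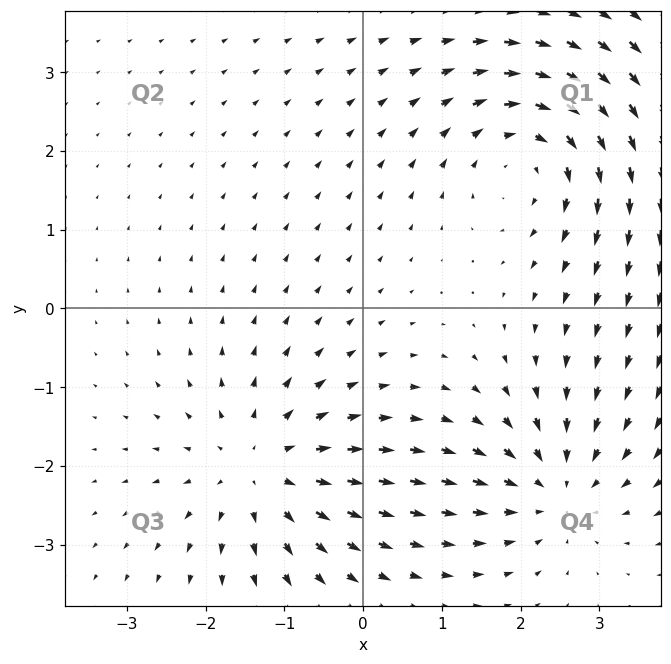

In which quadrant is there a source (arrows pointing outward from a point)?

Q3

The source sits at approximately (-1.3, -2.0), which lies in quadrant Q3. The divergence there is about +4, positive as expected for a source.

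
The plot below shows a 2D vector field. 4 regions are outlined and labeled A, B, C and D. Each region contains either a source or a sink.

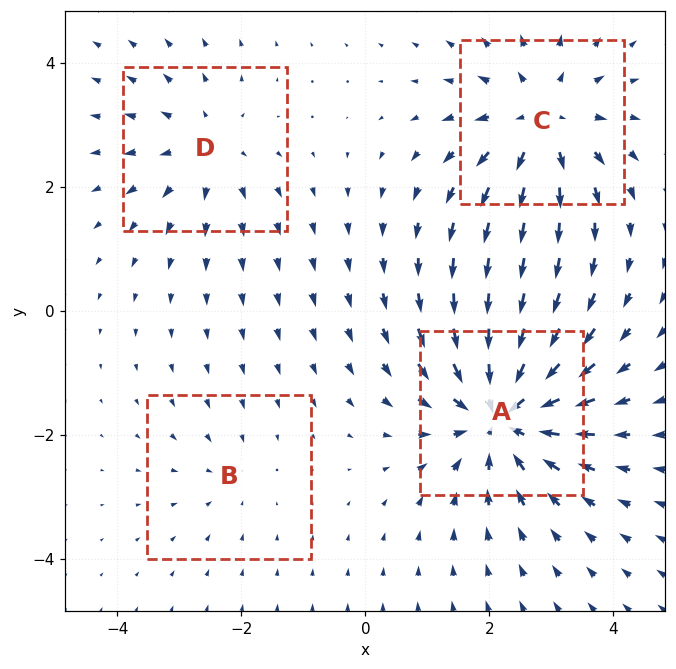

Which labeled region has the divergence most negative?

Divergence at each region's feature centre — A: about -7, B: about -2, C: about +5, D: about +4. Region A is most negative.

A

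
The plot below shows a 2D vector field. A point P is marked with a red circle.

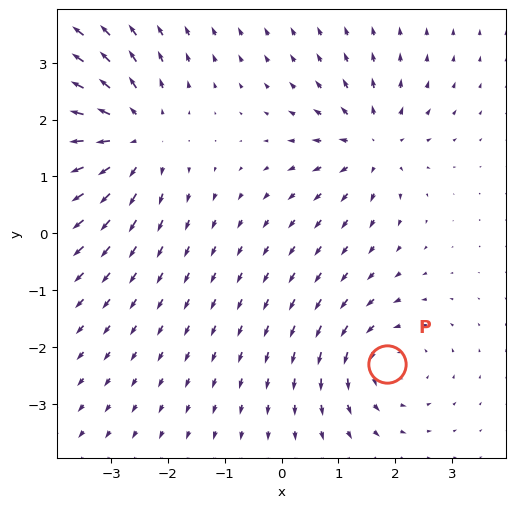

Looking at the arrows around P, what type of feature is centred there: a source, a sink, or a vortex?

vortex

At P (1.9, -2.3) the arrows circulate counterclockwise. Divergence ≈0, curl about +3 — near-zero divergence with nonzero curl is a vortex.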